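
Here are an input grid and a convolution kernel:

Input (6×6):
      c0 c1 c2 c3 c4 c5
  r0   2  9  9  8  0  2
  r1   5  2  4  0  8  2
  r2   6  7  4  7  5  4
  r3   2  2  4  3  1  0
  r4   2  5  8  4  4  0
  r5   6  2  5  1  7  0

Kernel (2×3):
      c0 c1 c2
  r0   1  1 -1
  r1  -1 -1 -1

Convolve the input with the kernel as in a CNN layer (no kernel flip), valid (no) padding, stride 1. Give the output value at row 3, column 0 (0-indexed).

-15

The receptive field on the input at this output position is [2 2 4 / 2 5 8]. Elementwise product with the kernel and sum: 2·1 + 2·1 + 4·-1 + 2·-1 + 5·-1 + 8·-1.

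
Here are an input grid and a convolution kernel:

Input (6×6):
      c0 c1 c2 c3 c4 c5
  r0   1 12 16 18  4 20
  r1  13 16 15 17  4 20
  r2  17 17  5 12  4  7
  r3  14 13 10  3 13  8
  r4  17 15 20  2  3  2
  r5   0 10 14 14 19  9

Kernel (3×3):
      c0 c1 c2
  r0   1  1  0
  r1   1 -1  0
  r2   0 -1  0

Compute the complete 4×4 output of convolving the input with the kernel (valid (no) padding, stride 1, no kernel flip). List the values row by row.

-7 24 20 31
16 33 22 16
20 5 22 3
19 4 17 -4

Output[0,0]: The receptive field on the input at this output position is [1 12 16 / 13 16 15 / 17 17 5]. Elementwise product with the kernel and sum: 1·1 + 12·1 + 13·1 + 16·-1 + 17·-1.
Output[0,1]: The receptive field on the input at this output position is [12 16 18 / 16 15 17 / 17 5 12]. Elementwise product with the kernel and sum: 12·1 + 16·1 + 16·1 + 15·-1 + 5·-1.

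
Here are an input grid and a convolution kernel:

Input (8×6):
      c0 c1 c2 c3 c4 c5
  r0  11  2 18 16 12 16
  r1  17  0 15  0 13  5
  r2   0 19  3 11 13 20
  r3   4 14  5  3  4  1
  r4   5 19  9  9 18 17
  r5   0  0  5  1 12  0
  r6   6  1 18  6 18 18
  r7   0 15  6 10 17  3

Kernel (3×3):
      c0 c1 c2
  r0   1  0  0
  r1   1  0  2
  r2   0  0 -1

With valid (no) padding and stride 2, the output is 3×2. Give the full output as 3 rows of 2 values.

55 46
5 -2
-3 20

Output[0,0]: The receptive field on the input at this output position is [11 2 18 / 17 0 15 / 0 19 3]. Elementwise product with the kernel and sum: 11·1 + 17·1 + 15·2 + 3·-1.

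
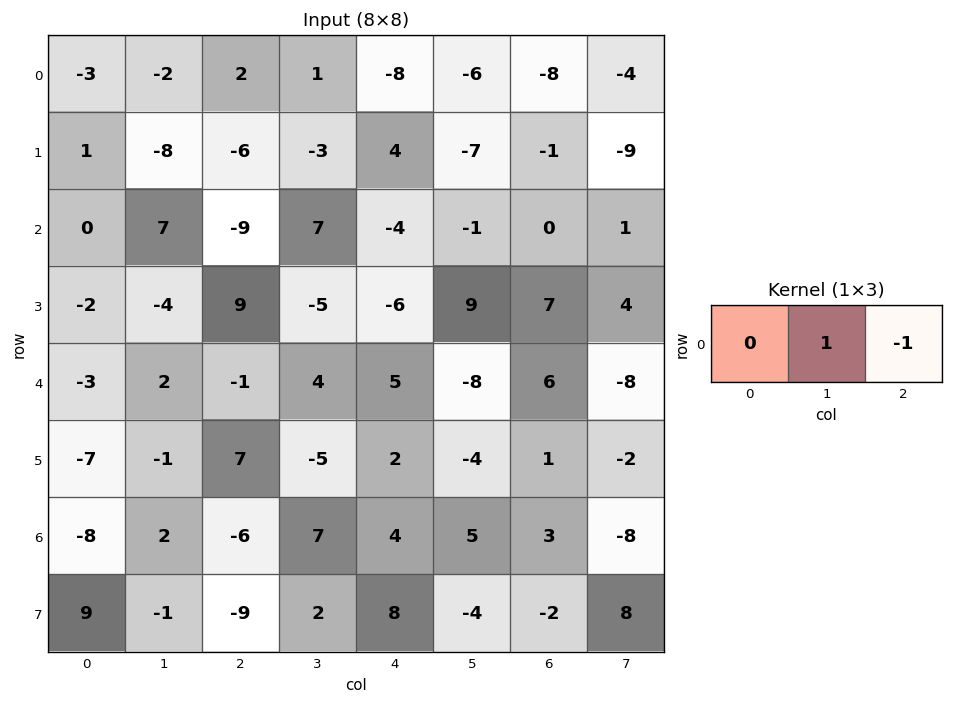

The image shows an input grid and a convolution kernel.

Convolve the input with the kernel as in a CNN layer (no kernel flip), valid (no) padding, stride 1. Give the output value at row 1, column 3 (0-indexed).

11

The receptive field on the input at this output position is [-3 4 -7]. Elementwise product with the kernel and sum: 4·1 + -7·-1.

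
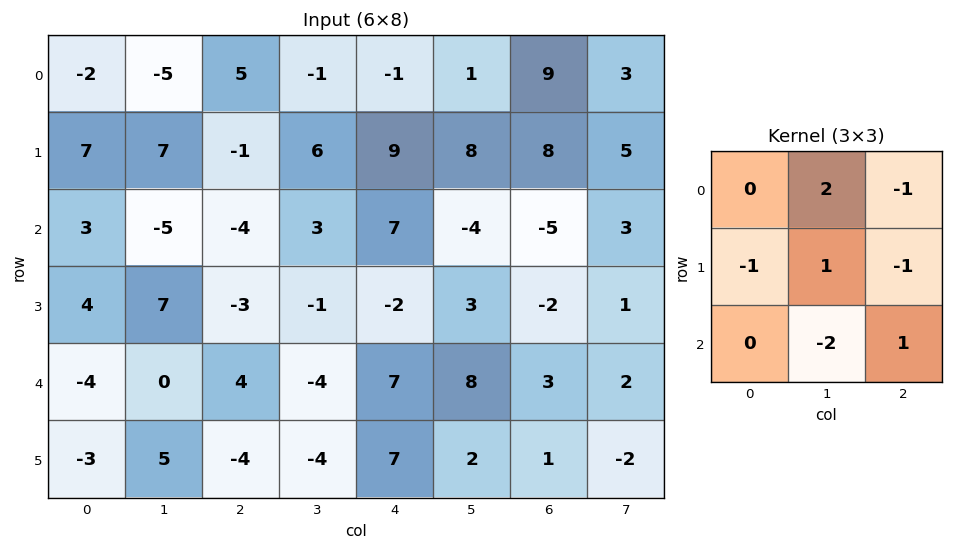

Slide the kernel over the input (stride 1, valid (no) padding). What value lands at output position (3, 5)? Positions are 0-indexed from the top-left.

-16

The receptive field on the input at this output position is [3 -2 1 / 8 3 2 / 2 1 -2]. Elementwise product with the kernel and sum: -2·2 + 1·-1 + 8·-1 + 3·1 + 2·-1 + 1·-2 + -2·1.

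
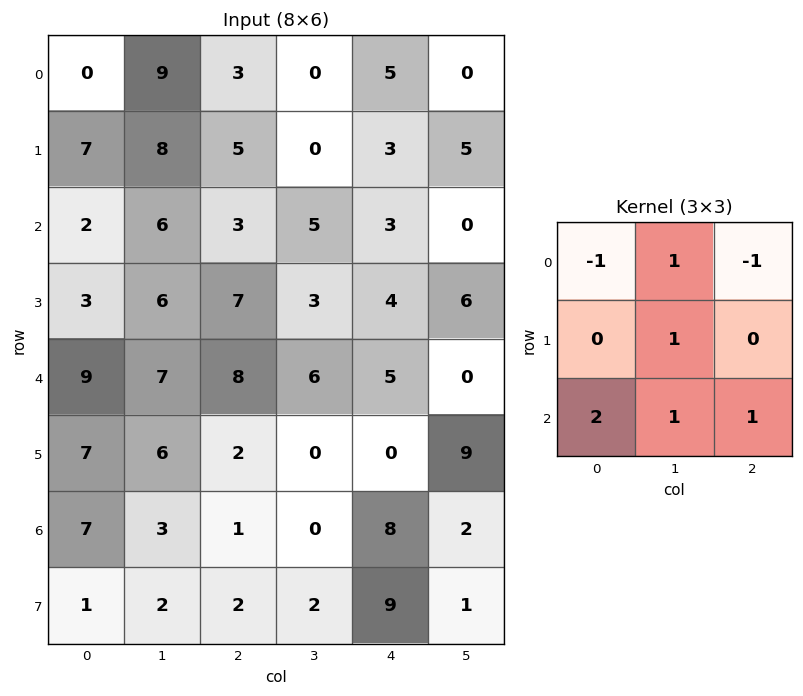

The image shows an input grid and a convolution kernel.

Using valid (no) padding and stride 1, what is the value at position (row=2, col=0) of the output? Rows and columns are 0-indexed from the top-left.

40

The receptive field on the input at this output position is [2 6 3 / 3 6 7 / 9 7 8]. Elementwise product with the kernel and sum: 2·-1 + 6·1 + 3·-1 + 6·1 + 9·2 + 7·1 + 8·1.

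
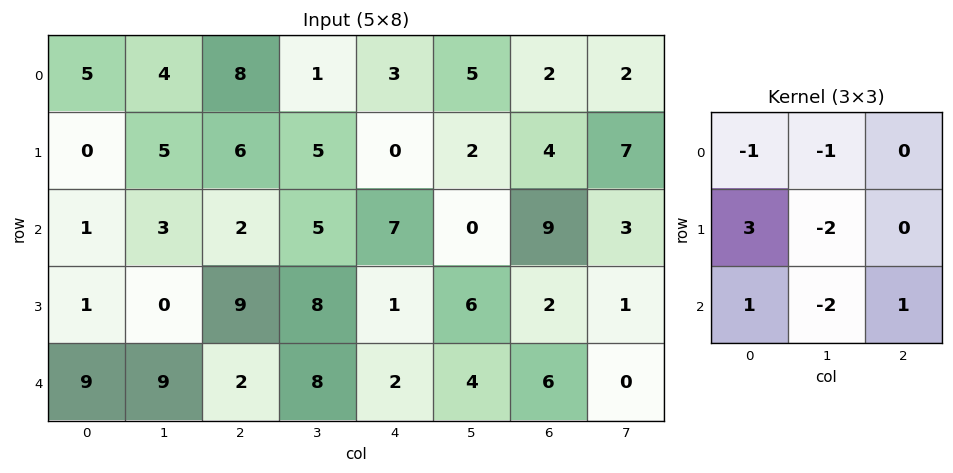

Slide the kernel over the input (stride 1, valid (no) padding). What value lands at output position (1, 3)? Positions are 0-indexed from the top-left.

8

The receptive field on the input at this output position is [5 0 2 / 5 7 0 / 8 1 6]. Elementwise product with the kernel and sum: 5·-1 + 0·-1 + 5·3 + 7·-2 + 8·1 + 1·-2 + 6·1.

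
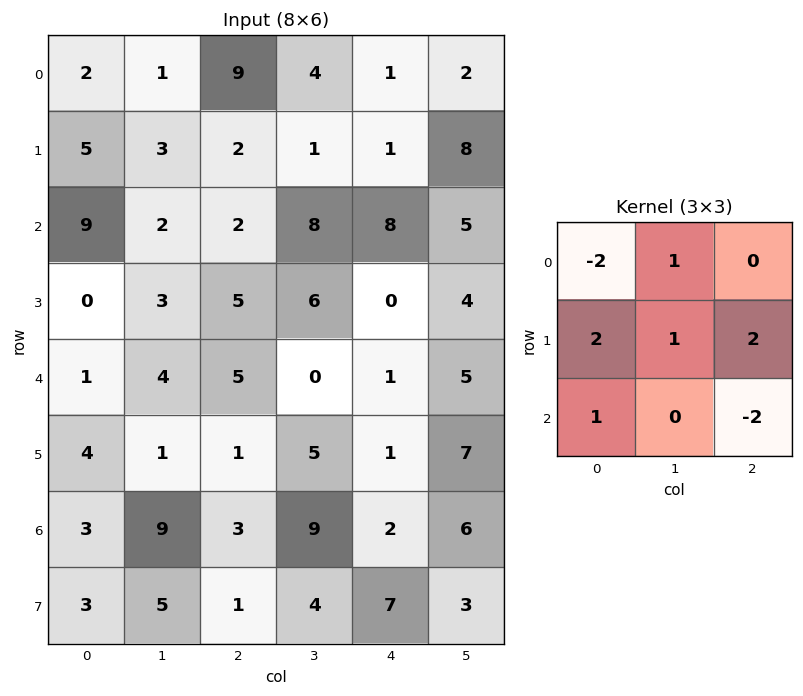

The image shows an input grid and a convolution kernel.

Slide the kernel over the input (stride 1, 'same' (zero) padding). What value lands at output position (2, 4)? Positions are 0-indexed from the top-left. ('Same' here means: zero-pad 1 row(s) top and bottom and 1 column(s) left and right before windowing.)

The receptive field on the zero-padded input at this output position is [1 1 8 / 8 8 5 / 6 0 4]. Elementwise product with the kernel and sum: 1·-2 + 1·1 + 8·2 + 8·1 + 5·2 + 6·1 + 4·-2.

31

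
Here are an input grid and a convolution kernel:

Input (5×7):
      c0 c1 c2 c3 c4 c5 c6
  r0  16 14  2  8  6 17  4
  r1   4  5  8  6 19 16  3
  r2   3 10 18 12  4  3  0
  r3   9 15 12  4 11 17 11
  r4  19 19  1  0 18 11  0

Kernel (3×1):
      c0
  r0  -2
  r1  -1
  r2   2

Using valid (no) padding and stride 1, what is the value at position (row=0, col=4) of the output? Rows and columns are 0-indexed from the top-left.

The receptive field on the input at this output position is [6 / 19 / 4]. Elementwise product with the kernel and sum: 6·-2 + 19·-1 + 4·2.

-23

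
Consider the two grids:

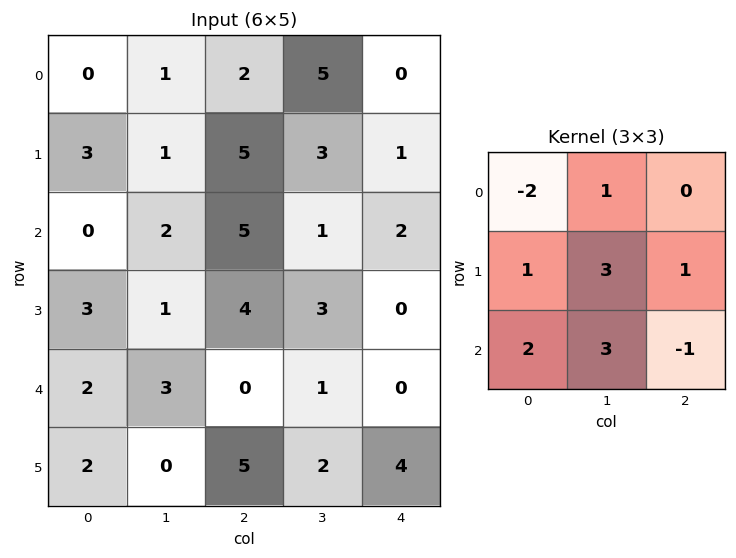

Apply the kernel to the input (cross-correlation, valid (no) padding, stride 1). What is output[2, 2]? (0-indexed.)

7

The receptive field on the input at this output position is [5 1 2 / 4 3 0 / 0 1 0]. Elementwise product with the kernel and sum: 5·-2 + 1·1 + 4·1 + 3·3 + 0·1 + 0·2 + 1·3 + 0·-1.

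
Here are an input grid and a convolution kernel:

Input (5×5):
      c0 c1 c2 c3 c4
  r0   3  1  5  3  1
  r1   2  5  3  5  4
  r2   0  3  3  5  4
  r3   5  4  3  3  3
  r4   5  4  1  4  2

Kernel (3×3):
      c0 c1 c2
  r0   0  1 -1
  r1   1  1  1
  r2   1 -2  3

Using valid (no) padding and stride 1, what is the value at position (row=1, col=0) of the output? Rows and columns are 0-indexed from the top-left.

The receptive field on the input at this output position is [2 5 3 / 0 3 3 / 5 4 3]. Elementwise product with the kernel and sum: 5·1 + 3·-1 + 0·1 + 3·1 + 3·1 + 5·1 + 4·-2 + 3·3.

14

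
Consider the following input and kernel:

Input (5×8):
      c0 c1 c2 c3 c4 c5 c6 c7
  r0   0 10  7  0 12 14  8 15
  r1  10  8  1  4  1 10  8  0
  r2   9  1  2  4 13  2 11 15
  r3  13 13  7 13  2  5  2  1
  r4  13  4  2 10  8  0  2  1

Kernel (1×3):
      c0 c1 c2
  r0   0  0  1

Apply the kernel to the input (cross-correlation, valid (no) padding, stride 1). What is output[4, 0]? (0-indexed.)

2

The receptive field on the input at this output position is [13 4 2]. Elementwise product with the kernel and sum: 2·1.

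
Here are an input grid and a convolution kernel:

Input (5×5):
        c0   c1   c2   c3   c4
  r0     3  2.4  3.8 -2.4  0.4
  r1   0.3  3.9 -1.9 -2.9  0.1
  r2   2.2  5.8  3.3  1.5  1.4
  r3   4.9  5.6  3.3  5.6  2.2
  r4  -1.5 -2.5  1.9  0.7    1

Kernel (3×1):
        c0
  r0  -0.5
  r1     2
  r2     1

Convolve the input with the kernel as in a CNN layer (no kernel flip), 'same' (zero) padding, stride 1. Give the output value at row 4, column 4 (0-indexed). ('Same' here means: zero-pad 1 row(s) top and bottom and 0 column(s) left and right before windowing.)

The receptive field on the zero-padded input at this output position is [2.2 / 1 / 0]. Elementwise product with the kernel and sum: 2.2·-0.5 + 1·2 + 0·1.

0.9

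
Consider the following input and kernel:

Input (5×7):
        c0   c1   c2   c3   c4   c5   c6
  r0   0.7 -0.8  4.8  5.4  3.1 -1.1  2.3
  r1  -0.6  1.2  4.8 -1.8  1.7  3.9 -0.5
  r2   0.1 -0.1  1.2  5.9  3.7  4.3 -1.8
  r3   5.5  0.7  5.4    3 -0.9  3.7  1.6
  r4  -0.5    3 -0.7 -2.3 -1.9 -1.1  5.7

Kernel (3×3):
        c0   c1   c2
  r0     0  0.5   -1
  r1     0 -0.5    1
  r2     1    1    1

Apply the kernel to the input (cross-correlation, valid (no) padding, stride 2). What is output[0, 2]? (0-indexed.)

The receptive field on the input at this output position is [3.1 -1.1 2.3 / 1.7 3.9 -0.5 / 3.7 4.3 -1.8]. Elementwise product with the kernel and sum: -1.1·0.5 + 2.3·-1 + 3.9·-0.5 + -0.5·1 + 3.7·1 + 4.3·1 + -1.8·1.

0.9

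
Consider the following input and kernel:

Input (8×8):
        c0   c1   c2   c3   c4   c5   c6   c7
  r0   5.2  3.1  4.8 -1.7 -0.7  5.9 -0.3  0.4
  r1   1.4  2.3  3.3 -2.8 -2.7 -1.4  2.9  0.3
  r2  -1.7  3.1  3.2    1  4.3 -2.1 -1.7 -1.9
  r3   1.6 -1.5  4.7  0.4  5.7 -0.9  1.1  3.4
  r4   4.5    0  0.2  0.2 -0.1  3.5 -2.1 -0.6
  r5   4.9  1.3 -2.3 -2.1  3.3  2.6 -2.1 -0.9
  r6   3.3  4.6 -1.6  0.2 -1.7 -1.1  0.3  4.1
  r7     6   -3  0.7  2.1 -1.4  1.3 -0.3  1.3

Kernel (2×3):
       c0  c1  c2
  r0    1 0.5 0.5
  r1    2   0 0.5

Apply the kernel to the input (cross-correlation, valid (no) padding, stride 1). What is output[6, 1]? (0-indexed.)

-1.05

The receptive field on the input at this output position is [4.6 -1.6 0.2 / -3 0.7 2.1]. Elementwise product with the kernel and sum: 4.6·1 + -1.6·0.5 + 0.2·0.5 + -3·2 + 2.1·0.5.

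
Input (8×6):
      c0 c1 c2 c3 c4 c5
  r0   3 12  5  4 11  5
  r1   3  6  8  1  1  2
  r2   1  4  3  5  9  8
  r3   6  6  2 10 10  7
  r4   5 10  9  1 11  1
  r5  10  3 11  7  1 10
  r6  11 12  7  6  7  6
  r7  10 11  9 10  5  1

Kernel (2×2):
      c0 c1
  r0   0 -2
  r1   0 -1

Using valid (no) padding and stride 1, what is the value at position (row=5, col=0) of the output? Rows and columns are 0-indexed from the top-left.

-18

The receptive field on the input at this output position is [10 3 / 11 12]. Elementwise product with the kernel and sum: 3·-2 + 12·-1.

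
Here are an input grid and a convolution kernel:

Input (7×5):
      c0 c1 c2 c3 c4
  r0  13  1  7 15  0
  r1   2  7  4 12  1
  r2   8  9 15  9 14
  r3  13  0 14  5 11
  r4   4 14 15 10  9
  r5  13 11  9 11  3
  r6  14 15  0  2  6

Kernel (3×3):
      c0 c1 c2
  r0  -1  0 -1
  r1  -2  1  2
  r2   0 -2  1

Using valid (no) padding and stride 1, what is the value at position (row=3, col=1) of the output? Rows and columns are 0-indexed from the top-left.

-5

The receptive field on the input at this output position is [0 14 5 / 14 15 10 / 11 9 11]. Elementwise product with the kernel and sum: 0·-1 + 5·-1 + 14·-2 + 15·1 + 10·2 + 9·-2 + 11·1.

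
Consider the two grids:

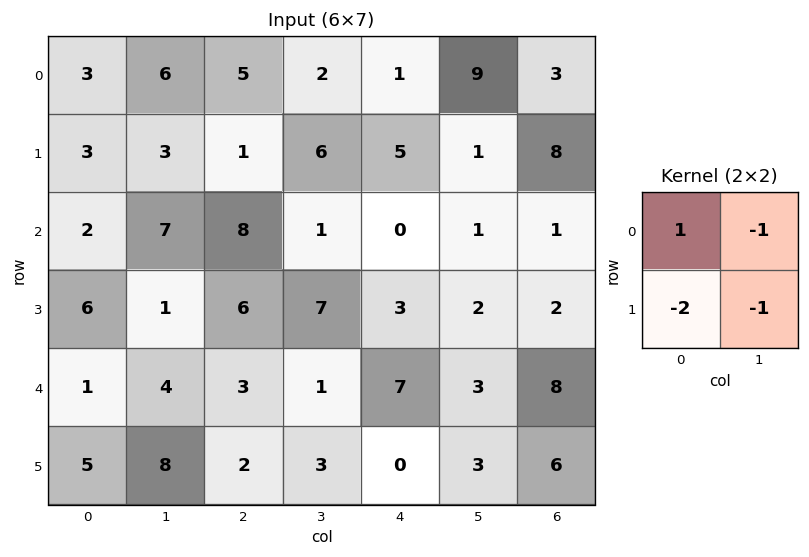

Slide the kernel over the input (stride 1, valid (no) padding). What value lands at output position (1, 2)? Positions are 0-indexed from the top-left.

The receptive field on the input at this output position is [1 6 / 8 1]. Elementwise product with the kernel and sum: 1·1 + 6·-1 + 8·-2 + 1·-1.

-22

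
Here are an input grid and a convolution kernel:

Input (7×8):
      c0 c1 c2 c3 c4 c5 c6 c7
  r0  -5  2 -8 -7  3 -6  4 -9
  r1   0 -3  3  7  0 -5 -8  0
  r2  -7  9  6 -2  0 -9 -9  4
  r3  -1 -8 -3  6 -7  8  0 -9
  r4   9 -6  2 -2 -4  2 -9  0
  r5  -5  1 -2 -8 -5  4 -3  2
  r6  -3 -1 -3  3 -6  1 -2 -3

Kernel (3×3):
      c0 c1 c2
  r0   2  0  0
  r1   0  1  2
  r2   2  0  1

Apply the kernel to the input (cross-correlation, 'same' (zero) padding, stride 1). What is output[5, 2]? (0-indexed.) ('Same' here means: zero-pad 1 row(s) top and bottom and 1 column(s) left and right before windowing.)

The receptive field on the zero-padded input at this output position is [-6 2 -2 / 1 -2 -8 / -1 -3 3]. Elementwise product with the kernel and sum: -6·2 + -2·1 + -8·2 + -1·2 + 3·1.

-29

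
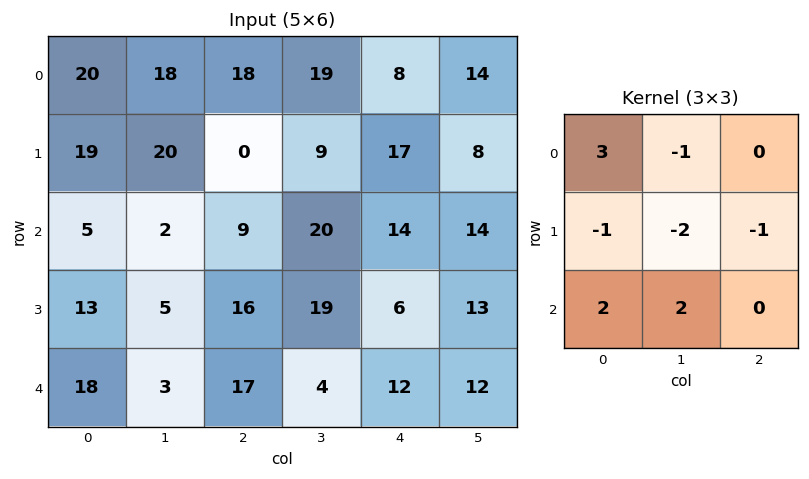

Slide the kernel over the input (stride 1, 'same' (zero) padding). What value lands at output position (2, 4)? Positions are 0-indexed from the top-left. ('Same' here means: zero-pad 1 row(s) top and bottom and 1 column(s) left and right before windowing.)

-2

The receptive field on the zero-padded input at this output position is [9 17 8 / 20 14 14 / 19 6 13]. Elementwise product with the kernel and sum: 9·3 + 17·-1 + 20·-1 + 14·-2 + 14·-1 + 19·2 + 6·2.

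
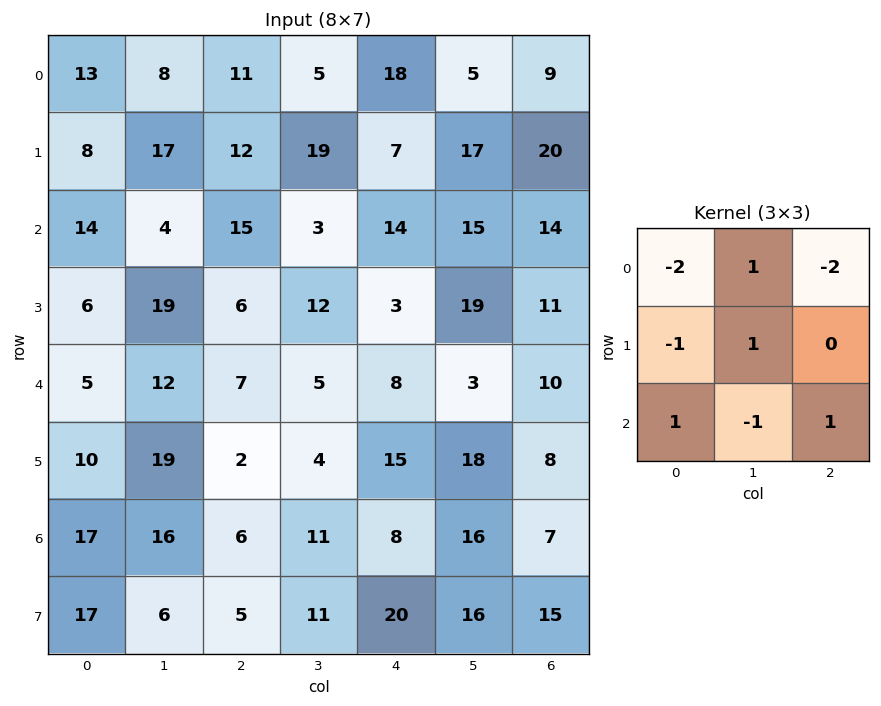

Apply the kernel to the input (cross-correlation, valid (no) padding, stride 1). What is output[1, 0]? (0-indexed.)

-40

The receptive field on the input at this output position is [8 17 12 / 14 4 15 / 6 19 6]. Elementwise product with the kernel and sum: 8·-2 + 17·1 + 12·-2 + 14·-1 + 4·1 + 6·1 + 19·-1 + 6·1.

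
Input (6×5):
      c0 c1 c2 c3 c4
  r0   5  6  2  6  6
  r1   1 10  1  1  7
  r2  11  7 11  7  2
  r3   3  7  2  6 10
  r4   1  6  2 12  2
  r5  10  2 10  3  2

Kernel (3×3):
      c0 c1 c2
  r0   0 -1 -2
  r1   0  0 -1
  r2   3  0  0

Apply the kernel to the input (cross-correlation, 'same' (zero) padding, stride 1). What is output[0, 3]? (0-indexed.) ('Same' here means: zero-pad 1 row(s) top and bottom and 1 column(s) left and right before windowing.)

The receptive field on the zero-padded input at this output position is [0 0 0 / 2 6 6 / 1 1 7]. Elementwise product with the kernel and sum: 0·-1 + 0·-2 + 6·-1 + 1·3.

-3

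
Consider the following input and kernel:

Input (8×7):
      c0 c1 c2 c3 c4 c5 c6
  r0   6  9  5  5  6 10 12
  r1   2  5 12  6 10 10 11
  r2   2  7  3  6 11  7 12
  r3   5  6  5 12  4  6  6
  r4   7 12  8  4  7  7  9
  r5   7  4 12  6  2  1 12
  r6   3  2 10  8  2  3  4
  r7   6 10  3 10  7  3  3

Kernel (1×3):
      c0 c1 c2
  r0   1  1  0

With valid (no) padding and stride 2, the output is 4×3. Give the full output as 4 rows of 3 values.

15 10 16
9 9 18
19 12 14
5 18 5

Output[0,0]: The receptive field on the input at this output position is [6 9 5]. Elementwise product with the kernel and sum: 6·1 + 9·1.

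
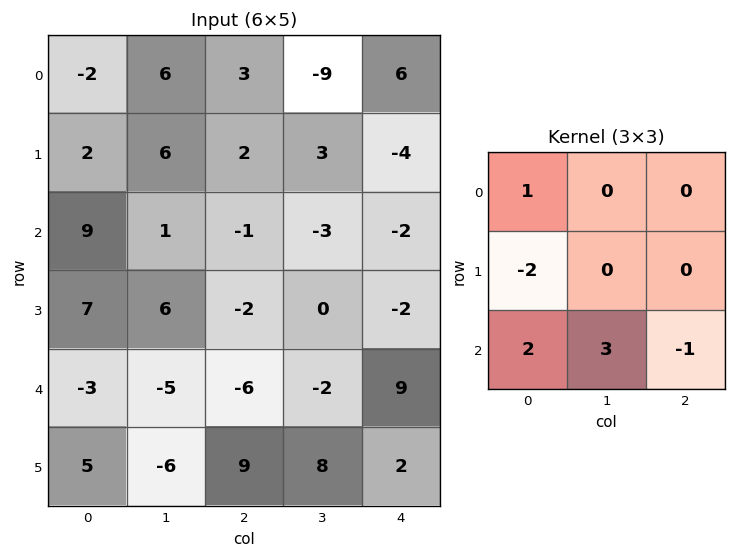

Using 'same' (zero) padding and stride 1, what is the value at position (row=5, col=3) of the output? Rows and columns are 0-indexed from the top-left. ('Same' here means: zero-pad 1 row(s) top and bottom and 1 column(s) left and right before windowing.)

The receptive field on the zero-padded input at this output position is [-6 -2 9 / 9 8 2 / 0 0 0]. Elementwise product with the kernel and sum: -6·1 + 9·-2 + 0·2 + 0·3 + 0·-1.

-24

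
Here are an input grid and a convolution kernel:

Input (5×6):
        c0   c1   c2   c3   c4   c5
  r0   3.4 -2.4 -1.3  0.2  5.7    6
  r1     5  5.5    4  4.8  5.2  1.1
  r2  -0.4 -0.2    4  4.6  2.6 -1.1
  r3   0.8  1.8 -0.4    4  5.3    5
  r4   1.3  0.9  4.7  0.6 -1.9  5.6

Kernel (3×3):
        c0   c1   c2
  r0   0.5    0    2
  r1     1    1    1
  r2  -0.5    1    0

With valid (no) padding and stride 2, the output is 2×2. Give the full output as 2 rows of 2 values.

13.6 27.35
10.25 14.35

Output[0,0]: The receptive field on the input at this output position is [3.4 -2.4 -1.3 / 5 5.5 4 / -0.4 -0.2 4]. Elementwise product with the kernel and sum: 3.4·0.5 + -1.3·2 + 5·1 + 5.5·1 + 4·1 + -0.4·-0.5 + -0.2·1.
Output[0,1]: The receptive field on the input at this output position is [-1.3 0.2 5.7 / 4 4.8 5.2 / 4 4.6 2.6]. Elementwise product with the kernel and sum: -1.3·0.5 + 5.7·2 + 4·1 + 4.8·1 + 5.2·1 + 4·-0.5 + 4.6·1.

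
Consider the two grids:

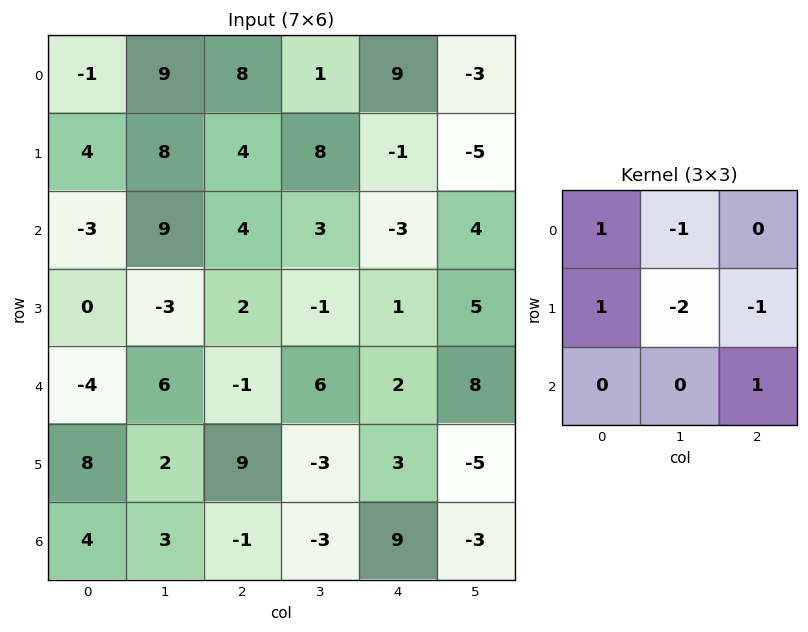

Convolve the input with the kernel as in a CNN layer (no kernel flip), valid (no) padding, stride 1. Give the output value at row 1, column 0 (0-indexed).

-27

The receptive field on the input at this output position is [4 8 4 / -3 9 4 / 0 -3 2]. Elementwise product with the kernel and sum: 4·1 + 8·-1 + -3·1 + 9·-2 + 4·-1 + 2·1.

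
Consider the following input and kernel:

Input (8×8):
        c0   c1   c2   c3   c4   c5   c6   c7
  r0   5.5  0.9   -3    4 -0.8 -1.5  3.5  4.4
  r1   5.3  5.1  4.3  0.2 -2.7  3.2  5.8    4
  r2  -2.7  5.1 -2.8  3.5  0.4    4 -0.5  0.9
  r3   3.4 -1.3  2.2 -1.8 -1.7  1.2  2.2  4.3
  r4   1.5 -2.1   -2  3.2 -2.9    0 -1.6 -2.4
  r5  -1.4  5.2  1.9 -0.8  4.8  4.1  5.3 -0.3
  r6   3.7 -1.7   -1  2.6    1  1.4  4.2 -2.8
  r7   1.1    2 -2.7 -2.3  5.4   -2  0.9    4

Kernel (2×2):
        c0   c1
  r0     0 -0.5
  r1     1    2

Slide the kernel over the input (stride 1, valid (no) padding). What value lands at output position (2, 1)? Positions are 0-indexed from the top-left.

4.5

The receptive field on the input at this output position is [5.1 -2.8 / -1.3 2.2]. Elementwise product with the kernel and sum: -2.8·-0.5 + -1.3·1 + 2.2·2.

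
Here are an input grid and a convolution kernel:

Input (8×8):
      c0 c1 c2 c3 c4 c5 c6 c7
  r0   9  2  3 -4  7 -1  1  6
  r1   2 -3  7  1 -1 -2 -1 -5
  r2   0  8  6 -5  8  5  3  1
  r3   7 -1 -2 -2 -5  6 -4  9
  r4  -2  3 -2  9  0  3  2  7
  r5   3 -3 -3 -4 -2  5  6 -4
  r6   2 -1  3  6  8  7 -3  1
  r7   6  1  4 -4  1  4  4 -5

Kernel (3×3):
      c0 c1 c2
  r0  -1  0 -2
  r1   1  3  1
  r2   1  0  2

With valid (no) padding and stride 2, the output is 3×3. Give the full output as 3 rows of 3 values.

-3 14 -3
-16 -37 -1
5 4 17

Output[0,0]: The receptive field on the input at this output position is [9 2 3 / 2 -3 7 / 0 8 6]. Elementwise product with the kernel and sum: 9·-1 + 3·-2 + 2·1 + -3·3 + 7·1 + 0·1 + 6·2.
Output[0,1]: The receptive field on the input at this output position is [3 -4 7 / 7 1 -1 / 6 -5 8]. Elementwise product with the kernel and sum: 3·-1 + 7·-2 + 7·1 + 1·3 + -1·1 + 6·1 + 8·2.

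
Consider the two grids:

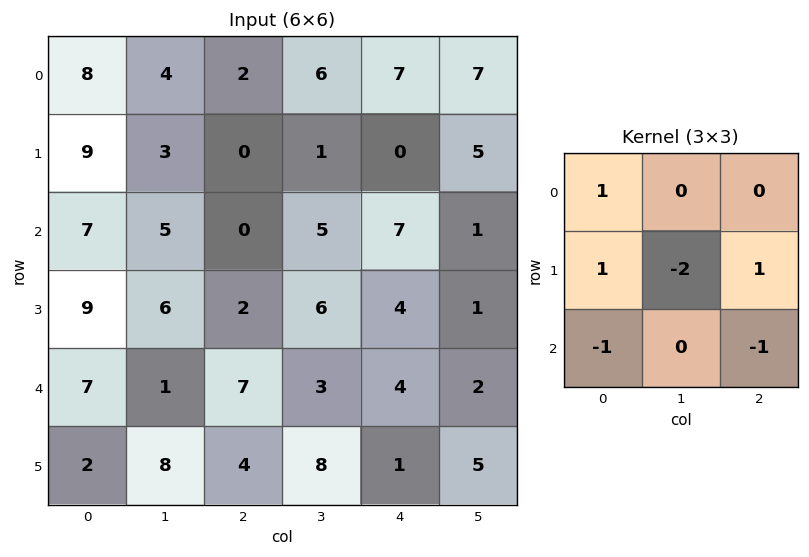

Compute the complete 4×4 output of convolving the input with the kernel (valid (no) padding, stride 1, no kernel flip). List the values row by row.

Output[0,0]: The receptive field on the input at this output position is [8 4 2 / 9 3 0 / 7 5 0]. Elementwise product with the kernel and sum: 8·1 + 9·1 + 3·-2 + 0·1 + 7·-1 + 0·-1.
Output[0,1]: The receptive field on the input at this output position is [4 2 6 / 3 0 1 / 5 0 5]. Elementwise product with the kernel and sum: 4·1 + 3·1 + 0·-2 + 1·1 + 5·-1 + 5·-1.

4 -2 -7 6
-5 1 -9 -14
-8 9 -17 -1
15 -20 2 -10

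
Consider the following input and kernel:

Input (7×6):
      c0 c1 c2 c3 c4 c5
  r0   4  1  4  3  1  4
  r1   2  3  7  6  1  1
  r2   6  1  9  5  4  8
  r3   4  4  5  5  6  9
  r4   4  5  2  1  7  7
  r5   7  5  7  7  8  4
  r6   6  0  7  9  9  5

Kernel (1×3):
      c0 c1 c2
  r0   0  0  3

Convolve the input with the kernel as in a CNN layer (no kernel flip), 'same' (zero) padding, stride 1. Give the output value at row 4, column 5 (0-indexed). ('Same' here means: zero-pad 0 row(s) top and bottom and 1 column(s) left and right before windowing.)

The receptive field on the zero-padded input at this output position is [7 7 0]. Elementwise product with the kernel and sum: 0·3.

0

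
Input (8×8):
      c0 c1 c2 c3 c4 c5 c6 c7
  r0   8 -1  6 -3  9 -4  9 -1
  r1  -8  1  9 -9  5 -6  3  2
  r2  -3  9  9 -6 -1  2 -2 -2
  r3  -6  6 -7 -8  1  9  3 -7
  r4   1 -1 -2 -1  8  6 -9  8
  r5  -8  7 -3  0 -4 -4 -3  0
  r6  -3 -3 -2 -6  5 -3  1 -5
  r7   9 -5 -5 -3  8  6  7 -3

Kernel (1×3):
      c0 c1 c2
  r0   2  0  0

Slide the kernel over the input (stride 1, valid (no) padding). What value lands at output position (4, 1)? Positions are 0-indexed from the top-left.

The receptive field on the input at this output position is [-1 -2 -1]. Elementwise product with the kernel and sum: -1·2.

-2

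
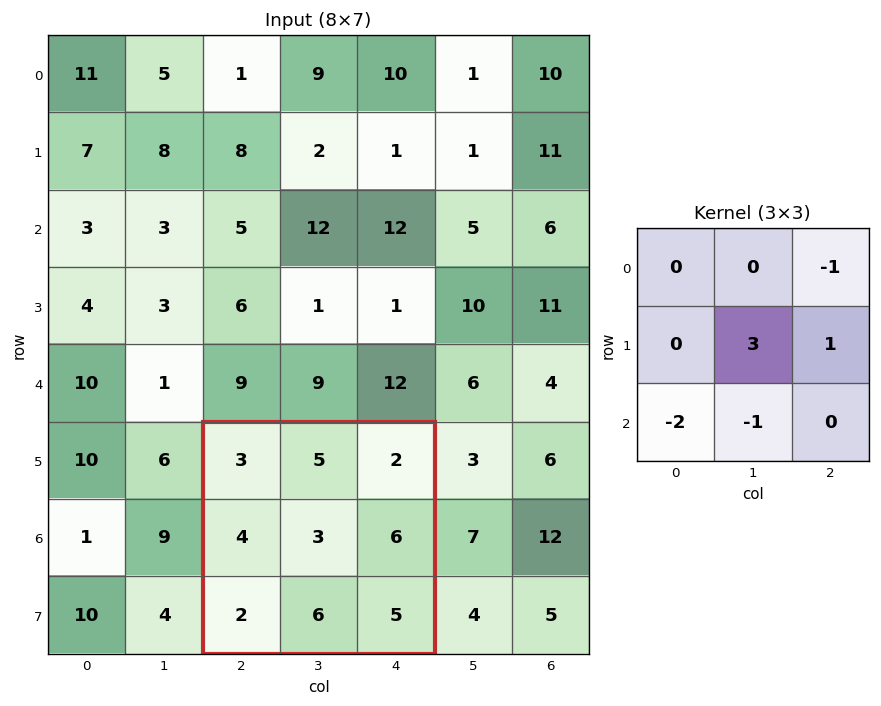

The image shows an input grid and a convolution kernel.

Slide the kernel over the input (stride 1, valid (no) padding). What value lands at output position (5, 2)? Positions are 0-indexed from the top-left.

The receptive field on the input at this output position is [3 5 2 / 4 3 6 / 2 6 5]. Elementwise product with the kernel and sum: 2·-1 + 3·3 + 6·1 + 2·-2 + 6·-1.

3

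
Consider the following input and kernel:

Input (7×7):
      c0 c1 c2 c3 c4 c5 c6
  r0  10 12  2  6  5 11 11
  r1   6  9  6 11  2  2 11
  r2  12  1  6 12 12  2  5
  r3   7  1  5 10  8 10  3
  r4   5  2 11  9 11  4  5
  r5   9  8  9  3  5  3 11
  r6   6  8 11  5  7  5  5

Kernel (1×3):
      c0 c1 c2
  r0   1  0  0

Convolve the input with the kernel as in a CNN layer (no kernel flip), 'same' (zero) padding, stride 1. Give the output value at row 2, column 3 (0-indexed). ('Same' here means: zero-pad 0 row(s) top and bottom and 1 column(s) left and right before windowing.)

6

The receptive field on the zero-padded input at this output position is [6 12 12]. Elementwise product with the kernel and sum: 6·1.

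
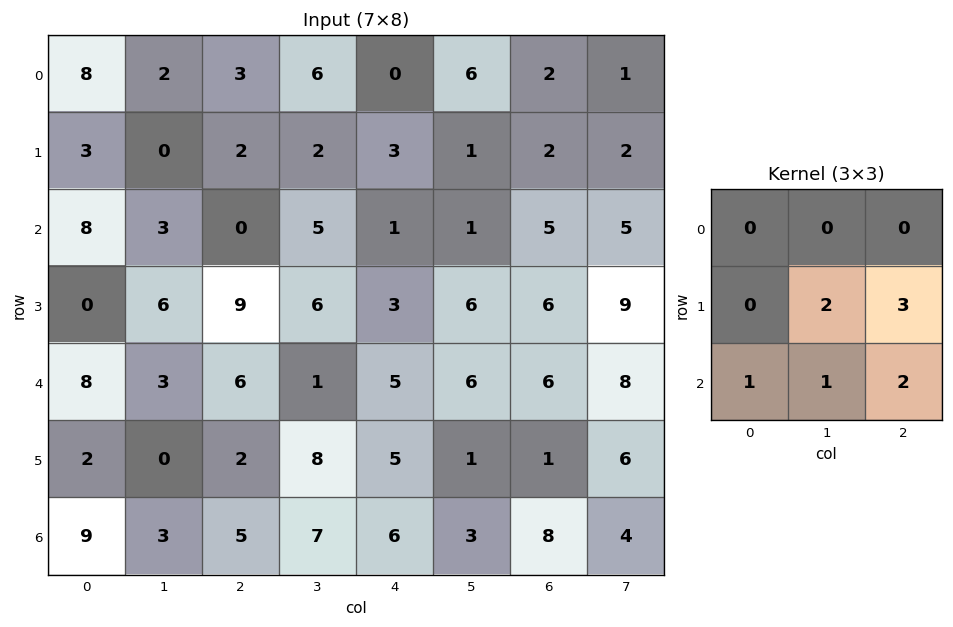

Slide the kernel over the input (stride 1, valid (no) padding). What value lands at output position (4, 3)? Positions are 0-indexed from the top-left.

32

The receptive field on the input at this output position is [1 5 6 / 8 5 1 / 7 6 3]. Elementwise product with the kernel and sum: 5·2 + 1·3 + 7·1 + 6·1 + 3·2.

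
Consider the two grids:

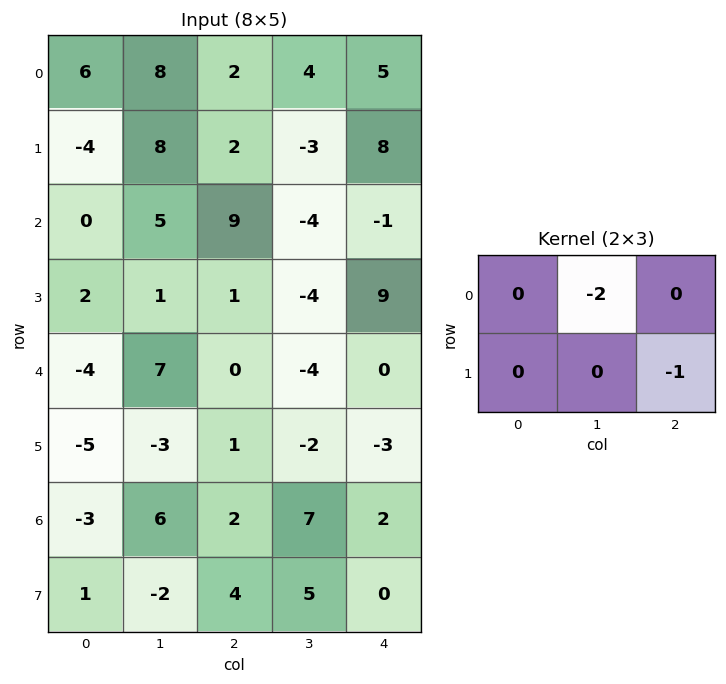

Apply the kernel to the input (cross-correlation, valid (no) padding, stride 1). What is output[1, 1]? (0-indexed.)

0

The receptive field on the input at this output position is [8 2 -3 / 5 9 -4]. Elementwise product with the kernel and sum: 2·-2 + -4·-1.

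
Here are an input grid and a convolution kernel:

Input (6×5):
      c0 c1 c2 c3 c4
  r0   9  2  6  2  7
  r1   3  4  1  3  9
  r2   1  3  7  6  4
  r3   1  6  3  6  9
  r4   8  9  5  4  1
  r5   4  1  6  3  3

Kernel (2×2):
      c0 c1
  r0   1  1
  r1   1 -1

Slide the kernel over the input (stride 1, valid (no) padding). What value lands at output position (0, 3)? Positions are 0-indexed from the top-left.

The receptive field on the input at this output position is [2 7 / 3 9]. Elementwise product with the kernel and sum: 2·1 + 7·1 + 3·1 + 9·-1.

3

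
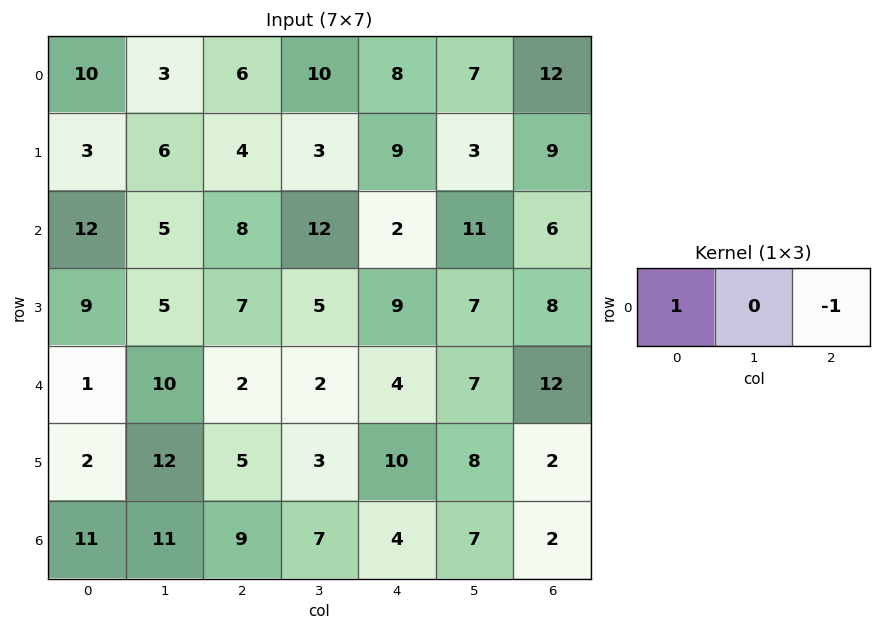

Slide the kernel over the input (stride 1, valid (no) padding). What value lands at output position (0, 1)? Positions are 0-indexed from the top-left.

The receptive field on the input at this output position is [3 6 10]. Elementwise product with the kernel and sum: 3·1 + 10·-1.

-7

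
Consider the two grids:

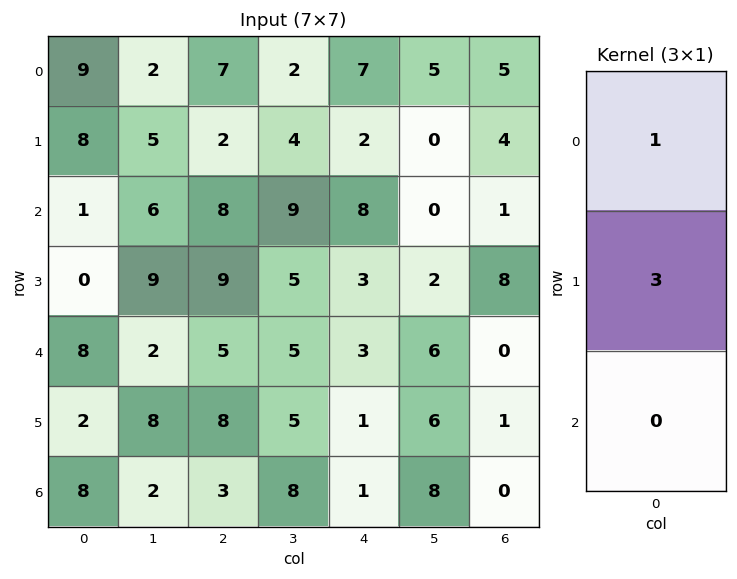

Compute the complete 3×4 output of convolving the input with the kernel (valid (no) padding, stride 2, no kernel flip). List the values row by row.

33 13 13 17
1 35 17 25
14 29 6 3

Output[0,0]: The receptive field on the input at this output position is [9 / 8 / 1]. Elementwise product with the kernel and sum: 9·1 + 8·3.
Output[0,1]: The receptive field on the input at this output position is [7 / 2 / 8]. Elementwise product with the kernel and sum: 7·1 + 2·3.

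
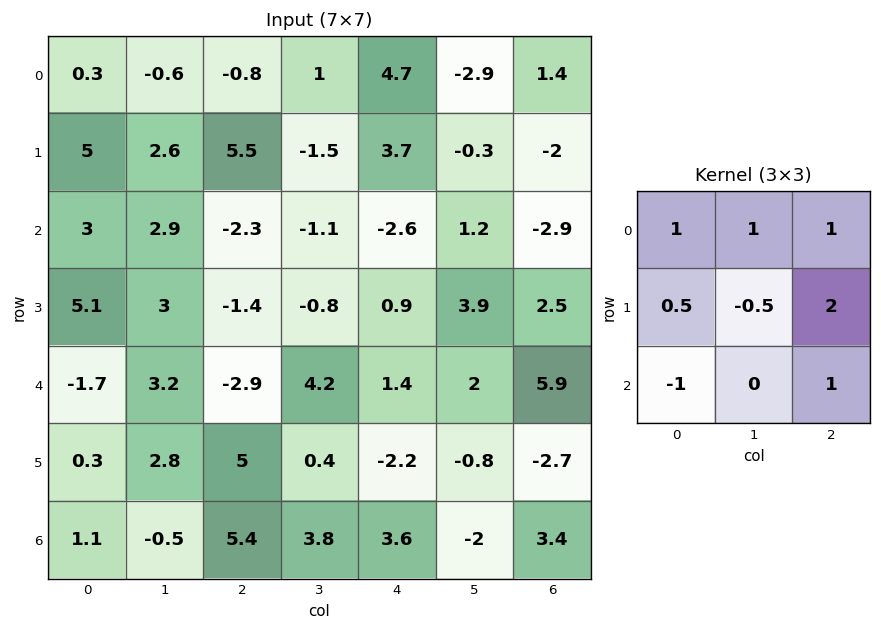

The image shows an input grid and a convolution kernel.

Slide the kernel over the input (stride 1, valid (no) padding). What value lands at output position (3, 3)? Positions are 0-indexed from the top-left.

The receptive field on the input at this output position is [-0.8 0.9 3.9 / 4.2 1.4 2 / 0.4 -2.2 -0.8]. Elementwise product with the kernel and sum: -0.8·1 + 0.9·1 + 3.9·1 + 4.2·0.5 + 1.4·-0.5 + 2·2 + 0.4·-1 + -0.8·1.

8.2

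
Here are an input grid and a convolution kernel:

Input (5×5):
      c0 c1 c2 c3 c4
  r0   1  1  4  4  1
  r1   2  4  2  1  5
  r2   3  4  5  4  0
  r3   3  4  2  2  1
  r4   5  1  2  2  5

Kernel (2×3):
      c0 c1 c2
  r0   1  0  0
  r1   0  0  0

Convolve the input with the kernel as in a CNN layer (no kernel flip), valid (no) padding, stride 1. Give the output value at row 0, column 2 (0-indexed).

4

The receptive field on the input at this output position is [4 4 1 / 2 1 5]. Elementwise product with the kernel and sum: 4·1.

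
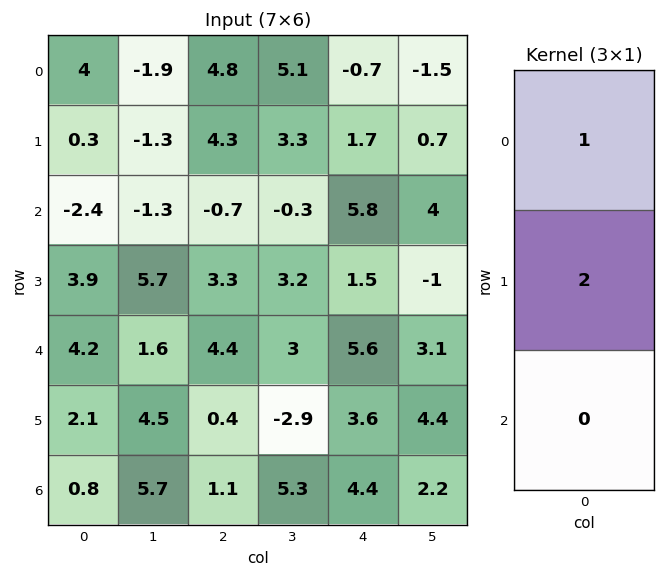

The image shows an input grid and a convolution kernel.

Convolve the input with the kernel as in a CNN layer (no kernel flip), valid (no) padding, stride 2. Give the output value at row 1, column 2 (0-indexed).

The receptive field on the input at this output position is [5.8 / 1.5 / 5.6]. Elementwise product with the kernel and sum: 5.8·1 + 1.5·2.

8.8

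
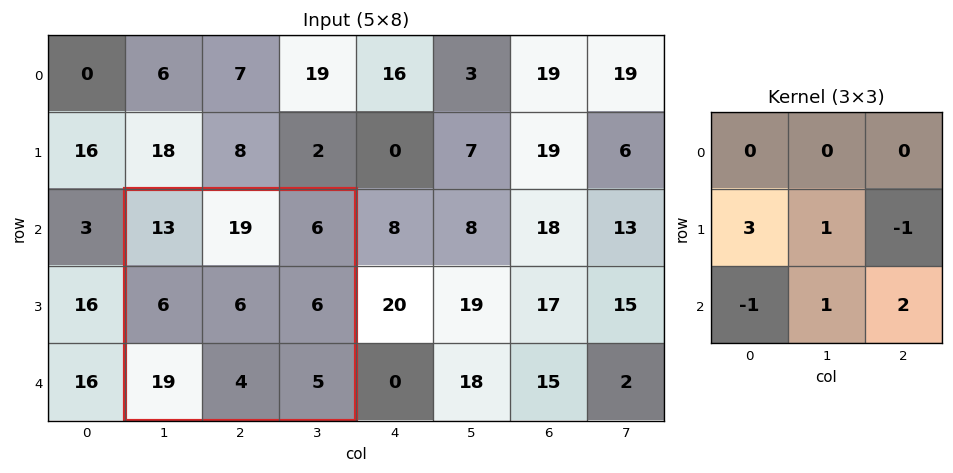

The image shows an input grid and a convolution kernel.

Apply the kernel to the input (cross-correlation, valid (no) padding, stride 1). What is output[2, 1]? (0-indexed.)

13

The receptive field on the input at this output position is [13 19 6 / 6 6 6 / 19 4 5]. Elementwise product with the kernel and sum: 6·3 + 6·1 + 6·-1 + 19·-1 + 4·1 + 5·2.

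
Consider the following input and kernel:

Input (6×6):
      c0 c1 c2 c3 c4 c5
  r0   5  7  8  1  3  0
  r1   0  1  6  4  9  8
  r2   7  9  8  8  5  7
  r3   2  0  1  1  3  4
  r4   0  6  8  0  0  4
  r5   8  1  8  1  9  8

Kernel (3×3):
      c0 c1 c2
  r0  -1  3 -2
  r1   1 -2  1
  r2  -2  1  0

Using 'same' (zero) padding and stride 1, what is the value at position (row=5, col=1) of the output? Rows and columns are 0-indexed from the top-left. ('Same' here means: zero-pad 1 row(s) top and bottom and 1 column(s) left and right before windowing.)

16

The receptive field on the zero-padded input at this output position is [0 6 8 / 8 1 8 / 0 0 0]. Elementwise product with the kernel and sum: 0·-1 + 6·3 + 8·-2 + 8·1 + 1·-2 + 8·1 + 0·-2 + 0·1.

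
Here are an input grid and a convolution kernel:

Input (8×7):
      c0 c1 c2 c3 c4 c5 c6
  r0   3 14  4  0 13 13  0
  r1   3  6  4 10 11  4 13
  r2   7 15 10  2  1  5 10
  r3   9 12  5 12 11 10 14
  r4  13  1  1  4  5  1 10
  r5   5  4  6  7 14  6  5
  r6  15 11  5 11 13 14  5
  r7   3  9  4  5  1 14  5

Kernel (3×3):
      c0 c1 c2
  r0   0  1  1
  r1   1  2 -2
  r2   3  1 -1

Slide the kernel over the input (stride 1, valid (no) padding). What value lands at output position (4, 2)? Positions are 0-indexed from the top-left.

14

The receptive field on the input at this output position is [1 4 5 / 6 7 14 / 5 11 13]. Elementwise product with the kernel and sum: 4·1 + 5·1 + 6·1 + 7·2 + 14·-2 + 5·3 + 11·1 + 13·-1.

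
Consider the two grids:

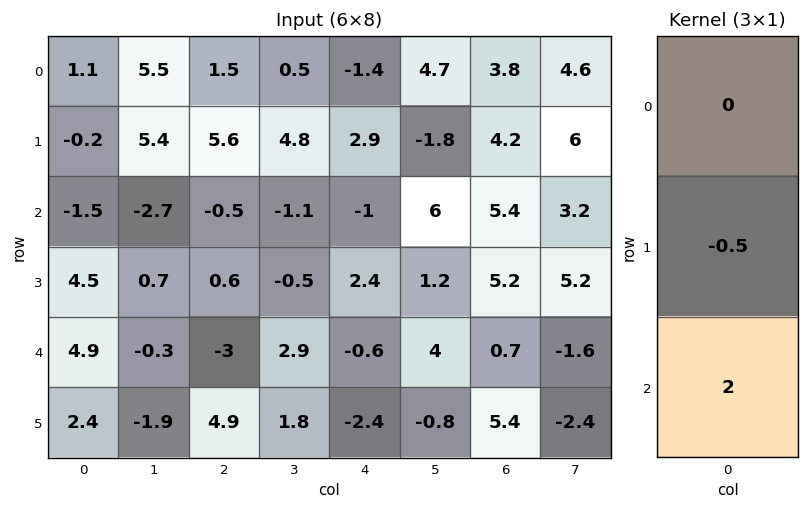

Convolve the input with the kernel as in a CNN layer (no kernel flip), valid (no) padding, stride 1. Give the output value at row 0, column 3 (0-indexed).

-4.6

The receptive field on the input at this output position is [0.5 / 4.8 / -1.1]. Elementwise product with the kernel and sum: 4.8·-0.5 + -1.1·2.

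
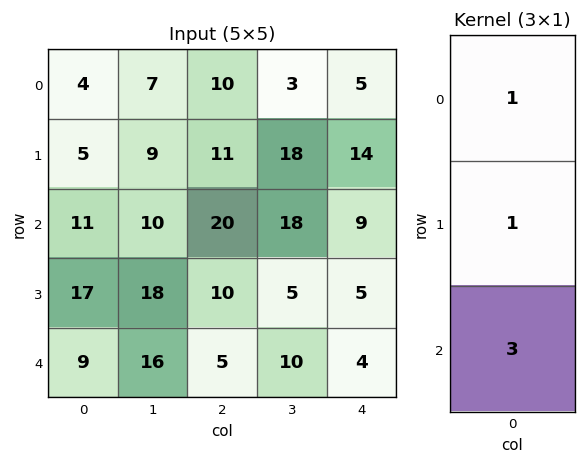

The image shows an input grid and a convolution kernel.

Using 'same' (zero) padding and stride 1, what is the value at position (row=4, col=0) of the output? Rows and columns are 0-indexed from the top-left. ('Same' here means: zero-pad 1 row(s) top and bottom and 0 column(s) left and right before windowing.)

The receptive field on the zero-padded input at this output position is [17 / 9 / 0]. Elementwise product with the kernel and sum: 17·1 + 9·1 + 0·3.

26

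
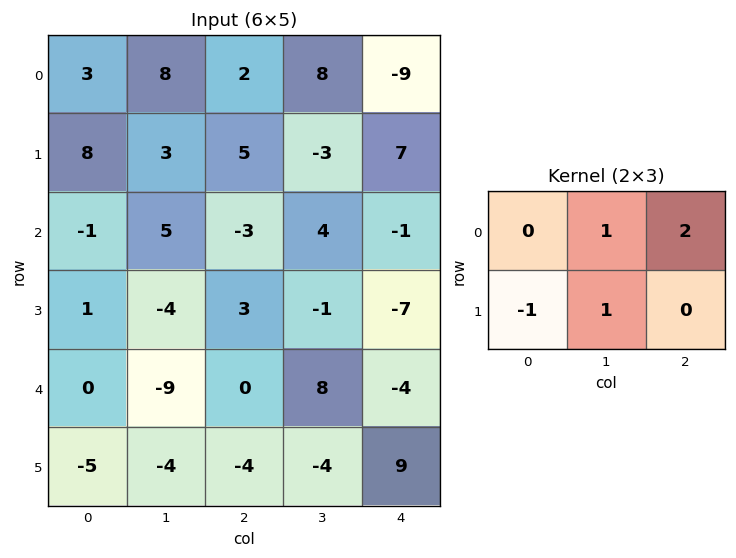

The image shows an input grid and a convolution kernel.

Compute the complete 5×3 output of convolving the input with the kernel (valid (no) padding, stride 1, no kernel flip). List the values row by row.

Output[0,0]: The receptive field on the input at this output position is [3 8 2 / 8 3 5]. Elementwise product with the kernel and sum: 8·1 + 2·2 + 8·-1 + 3·1.
Output[0,1]: The receptive field on the input at this output position is [8 2 8 / 3 5 -3]. Elementwise product with the kernel and sum: 2·1 + 8·2 + 3·-1 + 5·1.

7 20 -18
19 -9 18
-6 12 -2
-7 10 -7
-8 16 0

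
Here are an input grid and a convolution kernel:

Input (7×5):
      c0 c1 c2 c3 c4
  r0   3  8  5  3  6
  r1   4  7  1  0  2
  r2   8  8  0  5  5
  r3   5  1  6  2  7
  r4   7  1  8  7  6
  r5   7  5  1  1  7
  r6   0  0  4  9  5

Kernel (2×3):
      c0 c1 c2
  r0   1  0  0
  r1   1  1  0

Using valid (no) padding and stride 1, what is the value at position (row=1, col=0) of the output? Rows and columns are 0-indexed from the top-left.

The receptive field on the input at this output position is [4 7 1 / 8 8 0]. Elementwise product with the kernel and sum: 4·1 + 8·1 + 8·1.

20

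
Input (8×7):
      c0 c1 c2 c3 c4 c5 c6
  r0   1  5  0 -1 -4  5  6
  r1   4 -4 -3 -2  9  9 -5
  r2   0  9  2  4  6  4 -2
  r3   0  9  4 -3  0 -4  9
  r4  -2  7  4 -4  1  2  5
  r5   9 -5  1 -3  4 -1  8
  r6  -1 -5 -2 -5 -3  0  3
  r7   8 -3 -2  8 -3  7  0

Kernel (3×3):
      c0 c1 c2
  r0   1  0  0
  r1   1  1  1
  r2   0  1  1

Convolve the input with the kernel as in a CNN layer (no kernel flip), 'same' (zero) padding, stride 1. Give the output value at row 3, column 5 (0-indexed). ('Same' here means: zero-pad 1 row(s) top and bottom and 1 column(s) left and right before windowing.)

The receptive field on the zero-padded input at this output position is [6 4 -2 / 0 -4 9 / 1 2 5]. Elementwise product with the kernel and sum: 6·1 + 0·1 + -4·1 + 9·1 + 2·1 + 5·1.

18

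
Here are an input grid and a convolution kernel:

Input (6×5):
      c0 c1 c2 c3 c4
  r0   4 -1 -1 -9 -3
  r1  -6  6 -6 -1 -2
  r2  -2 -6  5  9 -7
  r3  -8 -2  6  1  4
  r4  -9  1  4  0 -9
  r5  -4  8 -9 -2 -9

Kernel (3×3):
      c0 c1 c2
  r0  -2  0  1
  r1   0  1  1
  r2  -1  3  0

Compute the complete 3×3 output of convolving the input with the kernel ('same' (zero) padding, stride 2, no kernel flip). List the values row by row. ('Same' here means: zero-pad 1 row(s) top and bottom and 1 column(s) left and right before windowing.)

-15 -34 -8
-26 21 6
-22 -26 -36

Output[0,0]: The receptive field on the zero-padded input at this output position is [0 0 0 / 0 4 -1 / 0 -6 6]. Elementwise product with the kernel and sum: 0·-2 + 0·1 + 4·1 + -1·1 + 0·-1 + -6·3.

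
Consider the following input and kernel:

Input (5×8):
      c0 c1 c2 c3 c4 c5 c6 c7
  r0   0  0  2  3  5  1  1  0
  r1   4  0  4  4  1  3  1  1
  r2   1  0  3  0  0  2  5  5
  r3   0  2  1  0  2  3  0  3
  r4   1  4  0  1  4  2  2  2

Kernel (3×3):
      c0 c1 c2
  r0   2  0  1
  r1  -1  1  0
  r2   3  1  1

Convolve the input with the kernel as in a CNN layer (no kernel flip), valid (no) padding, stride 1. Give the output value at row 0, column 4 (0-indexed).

20

The receptive field on the input at this output position is [5 1 1 / 1 3 1 / 0 2 5]. Elementwise product with the kernel and sum: 5·2 + 1·1 + 1·-1 + 3·1 + 0·3 + 2·1 + 5·1.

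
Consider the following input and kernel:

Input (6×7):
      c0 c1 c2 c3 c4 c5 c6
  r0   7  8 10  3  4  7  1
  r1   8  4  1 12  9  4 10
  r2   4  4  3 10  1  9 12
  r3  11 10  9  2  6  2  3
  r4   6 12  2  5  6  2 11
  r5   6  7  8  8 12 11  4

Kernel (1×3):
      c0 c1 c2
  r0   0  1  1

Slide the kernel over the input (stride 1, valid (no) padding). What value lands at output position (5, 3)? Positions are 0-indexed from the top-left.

23

The receptive field on the input at this output position is [8 12 11]. Elementwise product with the kernel and sum: 12·1 + 11·1.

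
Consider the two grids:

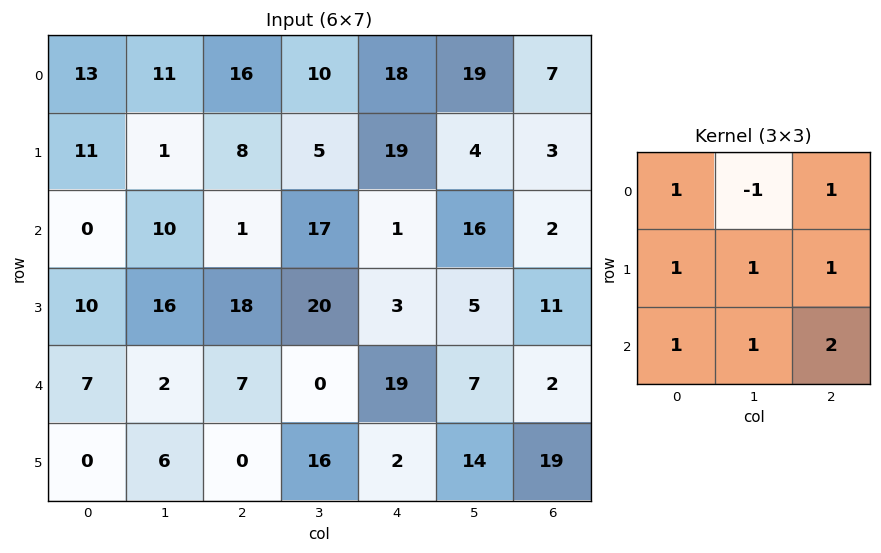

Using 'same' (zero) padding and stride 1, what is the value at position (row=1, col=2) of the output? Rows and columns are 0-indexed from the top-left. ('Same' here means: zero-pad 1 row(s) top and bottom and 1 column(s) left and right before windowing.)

The receptive field on the zero-padded input at this output position is [11 16 10 / 1 8 5 / 10 1 17]. Elementwise product with the kernel and sum: 11·1 + 16·-1 + 10·1 + 1·1 + 8·1 + 5·1 + 10·1 + 1·1 + 17·2.

64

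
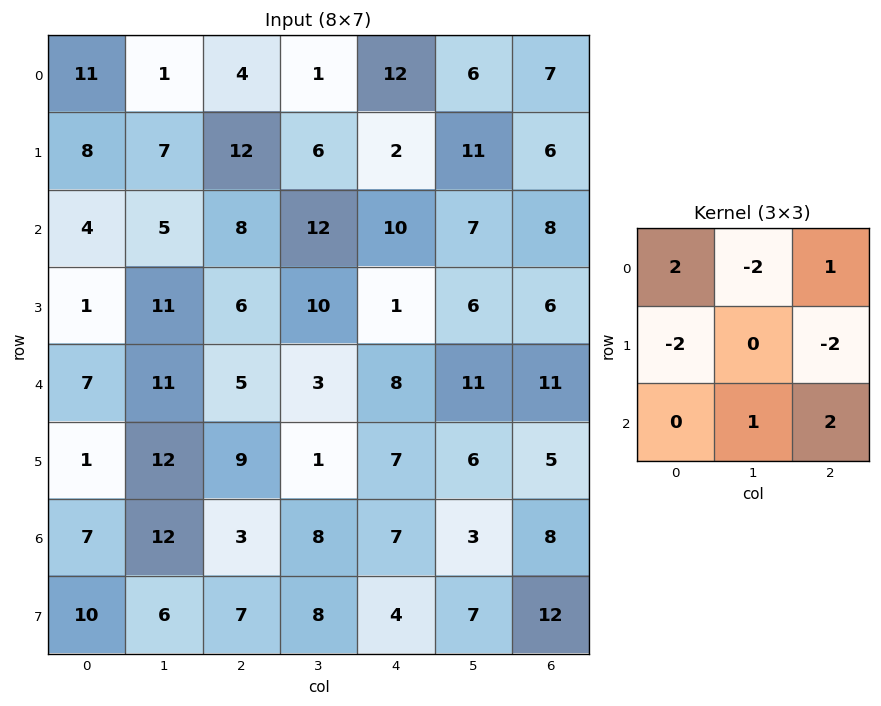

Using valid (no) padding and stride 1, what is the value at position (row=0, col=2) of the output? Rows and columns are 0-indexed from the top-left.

22

The receptive field on the input at this output position is [4 1 12 / 12 6 2 / 8 12 10]. Elementwise product with the kernel and sum: 4·2 + 1·-2 + 12·1 + 12·-2 + 2·-2 + 12·1 + 10·2.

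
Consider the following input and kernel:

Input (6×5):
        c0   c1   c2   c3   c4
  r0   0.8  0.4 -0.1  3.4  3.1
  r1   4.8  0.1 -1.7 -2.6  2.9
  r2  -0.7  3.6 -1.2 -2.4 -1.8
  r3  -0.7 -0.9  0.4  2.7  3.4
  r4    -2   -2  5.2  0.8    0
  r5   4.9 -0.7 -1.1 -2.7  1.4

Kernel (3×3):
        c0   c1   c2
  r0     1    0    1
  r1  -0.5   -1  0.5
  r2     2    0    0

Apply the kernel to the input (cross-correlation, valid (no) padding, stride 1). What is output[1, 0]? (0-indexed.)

-2.15

The receptive field on the input at this output position is [4.8 0.1 -1.7 / -0.7 3.6 -1.2 / -0.7 -0.9 0.4]. Elementwise product with the kernel and sum: 4.8·1 + -1.7·1 + -0.7·-0.5 + 3.6·-1 + -1.2·0.5 + -0.7·2.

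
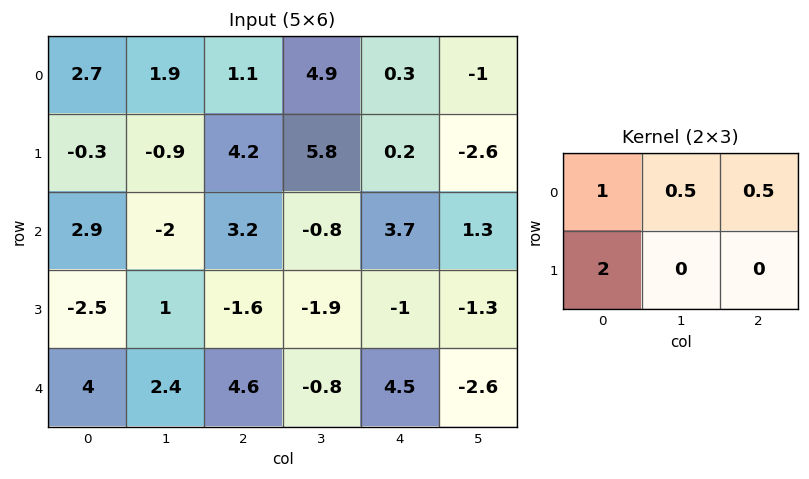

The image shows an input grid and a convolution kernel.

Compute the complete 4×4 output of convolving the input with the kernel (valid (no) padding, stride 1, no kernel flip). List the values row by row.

3.6 3.1 12.1 16.15
7.15 0.1 13.6 3
-1.5 1.2 1.45 -2.1
5.2 4.05 6.15 -4.65

Output[0,0]: The receptive field on the input at this output position is [2.7 1.9 1.1 / -0.3 -0.9 4.2]. Elementwise product with the kernel and sum: 2.7·1 + 1.9·0.5 + 1.1·0.5 + -0.3·2.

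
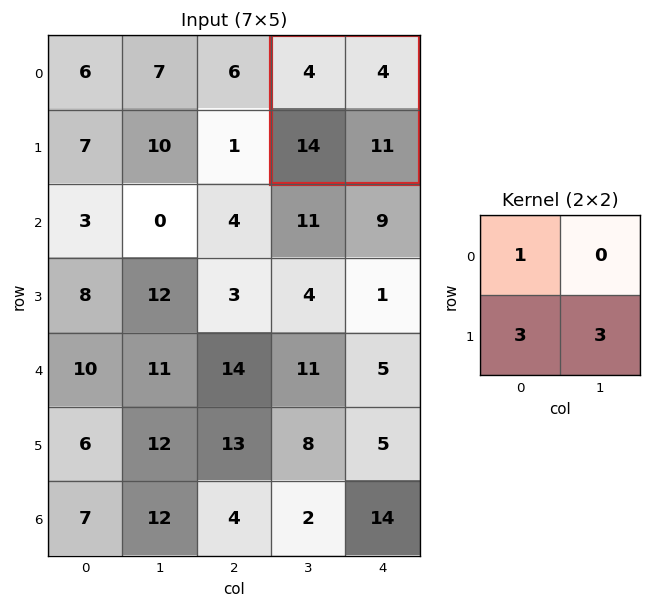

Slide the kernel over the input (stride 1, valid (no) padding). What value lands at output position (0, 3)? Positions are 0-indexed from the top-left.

The receptive field on the input at this output position is [4 4 / 14 11]. Elementwise product with the kernel and sum: 4·1 + 14·3 + 11·3.

79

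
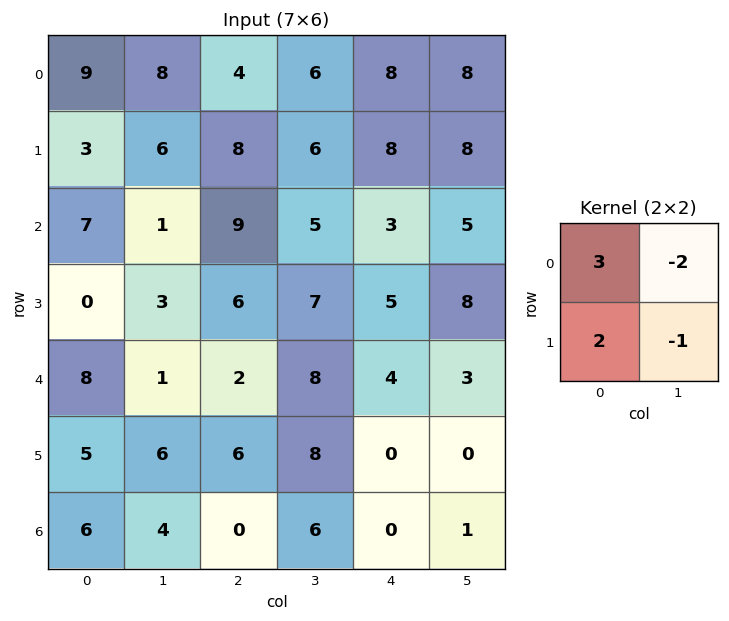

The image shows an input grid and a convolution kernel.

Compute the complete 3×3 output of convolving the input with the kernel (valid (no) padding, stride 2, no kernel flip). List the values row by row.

11 10 16
16 22 1
26 -6 6

Output[0,0]: The receptive field on the input at this output position is [9 8 / 3 6]. Elementwise product with the kernel and sum: 9·3 + 8·-2 + 3·2 + 6·-1.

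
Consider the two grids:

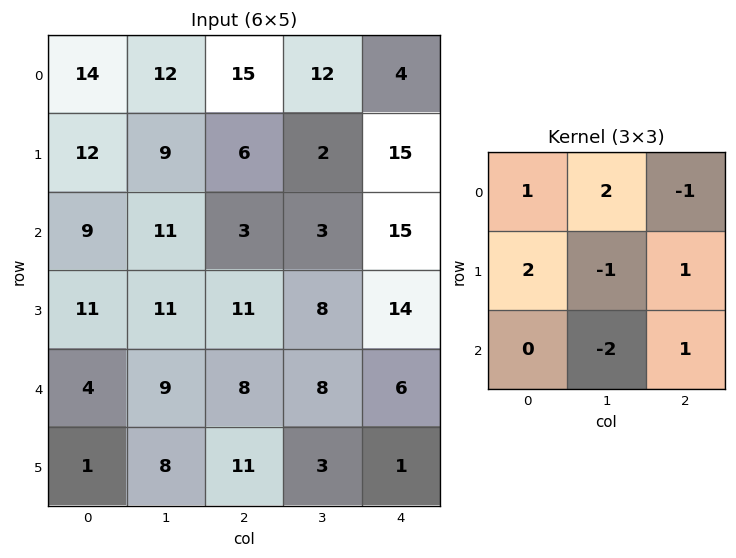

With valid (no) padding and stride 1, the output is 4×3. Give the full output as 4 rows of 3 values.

Output[0,0]: The receptive field on the input at this output position is [14 12 15 / 12 9 6 / 9 11 3]. Elementwise product with the kernel and sum: 14·1 + 12·2 + 15·-1 + 12·2 + 9·-1 + 6·1 + 11·-2 + 3·1.

25 41 69
23 27 11
40 25 12
24 24 22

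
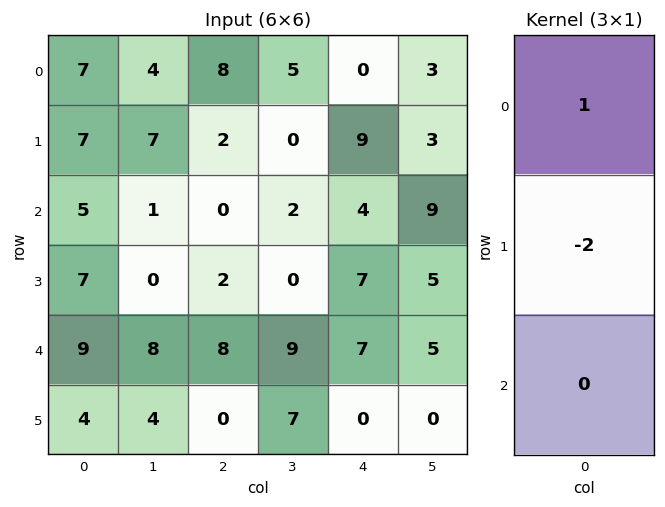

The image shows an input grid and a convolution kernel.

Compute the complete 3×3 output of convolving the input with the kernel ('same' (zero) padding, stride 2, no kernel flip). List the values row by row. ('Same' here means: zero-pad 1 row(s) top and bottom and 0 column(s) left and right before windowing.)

Output[0,0]: The receptive field on the zero-padded input at this output position is [0 / 7 / 7]. Elementwise product with the kernel and sum: 0·1 + 7·-2.

-14 -16 0
-3 2 1
-11 -14 -7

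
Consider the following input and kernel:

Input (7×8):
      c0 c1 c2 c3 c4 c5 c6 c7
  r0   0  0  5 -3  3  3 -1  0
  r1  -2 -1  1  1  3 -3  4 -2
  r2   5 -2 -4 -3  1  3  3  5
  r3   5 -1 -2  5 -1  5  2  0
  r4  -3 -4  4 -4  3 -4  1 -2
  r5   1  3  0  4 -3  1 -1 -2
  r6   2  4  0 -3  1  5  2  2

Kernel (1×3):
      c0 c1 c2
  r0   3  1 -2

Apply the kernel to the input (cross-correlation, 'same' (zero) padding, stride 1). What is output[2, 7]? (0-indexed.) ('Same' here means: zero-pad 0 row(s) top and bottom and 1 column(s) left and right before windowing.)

The receptive field on the zero-padded input at this output position is [3 5 0]. Elementwise product with the kernel and sum: 3·3 + 5·1 + 0·-2.

14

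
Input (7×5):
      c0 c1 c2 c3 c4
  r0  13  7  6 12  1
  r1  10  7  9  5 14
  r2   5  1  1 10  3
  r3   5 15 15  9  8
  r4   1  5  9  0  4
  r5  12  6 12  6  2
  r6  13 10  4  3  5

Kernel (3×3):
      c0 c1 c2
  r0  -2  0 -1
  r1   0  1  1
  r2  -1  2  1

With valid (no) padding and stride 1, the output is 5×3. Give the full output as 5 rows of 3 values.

Output[0,0]: The receptive field on the input at this output position is [13 7 6 / 10 7 9 / 5 1 1]. Elementwise product with the kernel and sum: 13·-2 + 6·-1 + 7·1 + 9·1 + 5·-1 + 1·2 + 1·1.
Output[0,1]: The receptive field on the input at this output position is [7 6 12 / 7 9 5 / 1 1 10]. Elementwise product with the kernel and sum: 7·-2 + 12·-1 + 9·1 + 5·1 + 1·-1 + 1·2 + 10·1.

-18 -1 28
13 16 -8
37 25 7
1 -6 -32
18 9 -7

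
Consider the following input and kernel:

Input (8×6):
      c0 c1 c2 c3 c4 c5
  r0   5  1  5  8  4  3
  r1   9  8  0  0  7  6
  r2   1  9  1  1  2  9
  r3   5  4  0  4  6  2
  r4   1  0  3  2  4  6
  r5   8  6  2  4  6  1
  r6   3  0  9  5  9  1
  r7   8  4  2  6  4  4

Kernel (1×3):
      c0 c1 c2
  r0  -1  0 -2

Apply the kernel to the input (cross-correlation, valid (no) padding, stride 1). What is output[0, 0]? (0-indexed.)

The receptive field on the input at this output position is [5 1 5]. Elementwise product with the kernel and sum: 5·-1 + 5·-2.

-15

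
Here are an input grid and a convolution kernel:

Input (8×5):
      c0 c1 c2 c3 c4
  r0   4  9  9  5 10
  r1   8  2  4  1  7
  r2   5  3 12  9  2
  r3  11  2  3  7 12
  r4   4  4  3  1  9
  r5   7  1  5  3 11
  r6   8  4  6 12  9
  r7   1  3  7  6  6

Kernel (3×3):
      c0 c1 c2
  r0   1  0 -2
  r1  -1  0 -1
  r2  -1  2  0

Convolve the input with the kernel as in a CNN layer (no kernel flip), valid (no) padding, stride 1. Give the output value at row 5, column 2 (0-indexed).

The receptive field on the input at this output position is [5 3 11 / 6 12 9 / 7 6 6]. Elementwise product with the kernel and sum: 5·1 + 11·-2 + 6·-1 + 9·-1 + 7·-1 + 6·2.

-27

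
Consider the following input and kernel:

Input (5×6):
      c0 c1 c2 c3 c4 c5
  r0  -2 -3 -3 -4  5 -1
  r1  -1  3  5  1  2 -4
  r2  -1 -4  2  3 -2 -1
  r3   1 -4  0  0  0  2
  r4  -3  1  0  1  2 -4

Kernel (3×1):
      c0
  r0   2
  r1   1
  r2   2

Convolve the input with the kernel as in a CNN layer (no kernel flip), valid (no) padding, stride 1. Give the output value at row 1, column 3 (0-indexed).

The receptive field on the input at this output position is [1 / 3 / 0]. Elementwise product with the kernel and sum: 1·2 + 3·1 + 0·2.

5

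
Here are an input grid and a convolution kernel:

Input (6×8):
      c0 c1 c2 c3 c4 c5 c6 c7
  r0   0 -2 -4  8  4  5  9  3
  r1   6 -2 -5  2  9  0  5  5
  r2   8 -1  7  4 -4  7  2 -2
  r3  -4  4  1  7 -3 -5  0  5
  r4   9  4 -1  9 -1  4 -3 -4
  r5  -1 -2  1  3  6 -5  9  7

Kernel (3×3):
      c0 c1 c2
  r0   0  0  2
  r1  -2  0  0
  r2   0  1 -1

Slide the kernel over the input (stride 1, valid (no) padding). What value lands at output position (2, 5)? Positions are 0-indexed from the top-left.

7

The receptive field on the input at this output position is [7 2 -2 / -5 0 5 / 4 -3 -4]. Elementwise product with the kernel and sum: -2·2 + -5·-2 + -3·1 + -4·-1.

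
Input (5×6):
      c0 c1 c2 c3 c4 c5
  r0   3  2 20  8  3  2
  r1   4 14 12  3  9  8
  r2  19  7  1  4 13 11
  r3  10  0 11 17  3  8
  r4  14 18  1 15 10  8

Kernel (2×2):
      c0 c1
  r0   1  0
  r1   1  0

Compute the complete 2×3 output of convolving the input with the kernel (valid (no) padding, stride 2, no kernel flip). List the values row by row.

Output[0,0]: The receptive field on the input at this output position is [3 2 / 4 14]. Elementwise product with the kernel and sum: 3·1 + 4·1.

7 32 12
29 12 16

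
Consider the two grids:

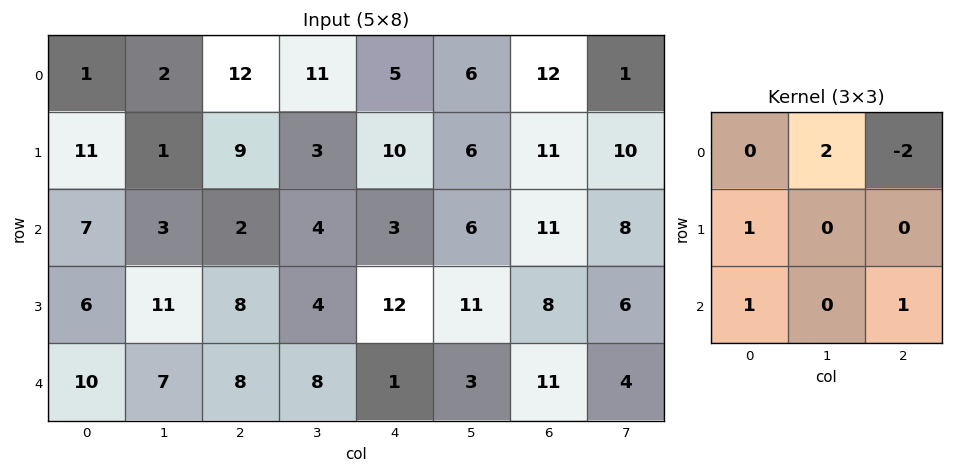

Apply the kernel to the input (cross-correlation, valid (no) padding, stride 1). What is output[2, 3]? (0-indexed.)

9

The receptive field on the input at this output position is [4 3 6 / 4 12 11 / 8 1 3]. Elementwise product with the kernel and sum: 3·2 + 6·-2 + 4·1 + 8·1 + 3·1.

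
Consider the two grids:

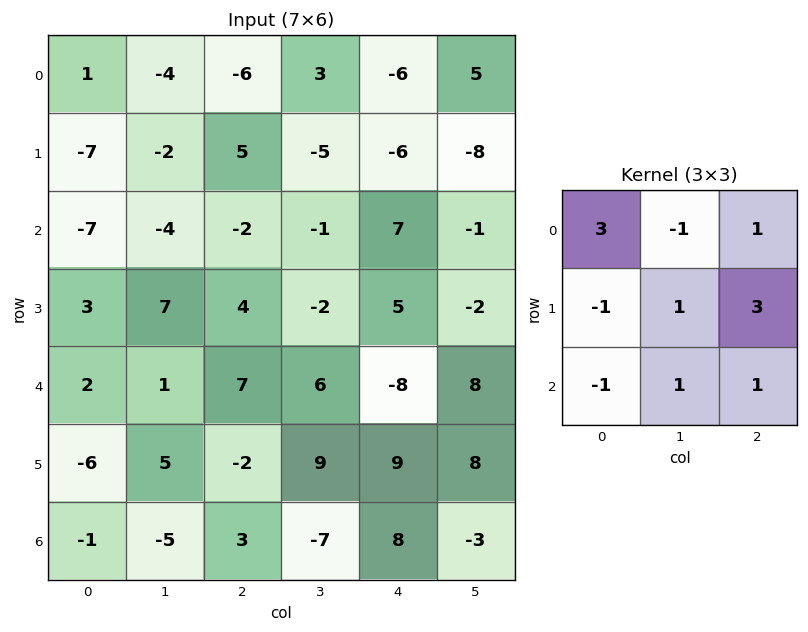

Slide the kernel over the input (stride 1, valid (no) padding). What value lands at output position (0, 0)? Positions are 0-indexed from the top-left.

The receptive field on the input at this output position is [1 -4 -6 / -7 -2 5 / -7 -4 -2]. Elementwise product with the kernel and sum: 1·3 + -4·-1 + -6·1 + -7·-1 + -2·1 + 5·3 + -7·-1 + -4·1 + -2·1.

22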